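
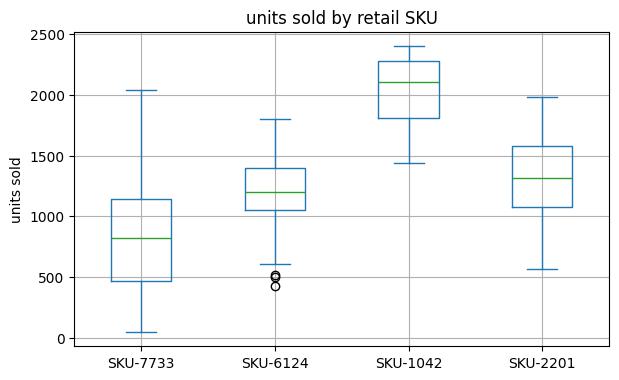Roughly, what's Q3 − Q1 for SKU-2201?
Q3 ≈ 1600, Q1 ≈ 1100; IQR ≈ 500.

≈ 500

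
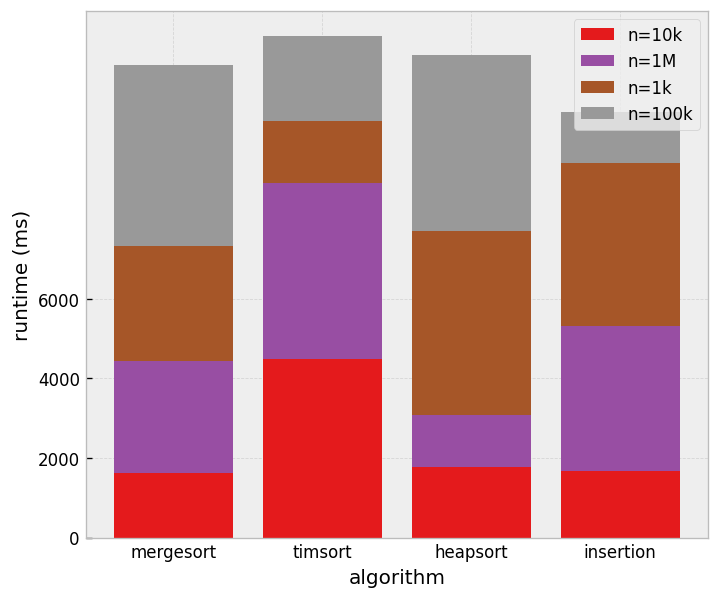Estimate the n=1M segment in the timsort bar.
≈ 4000

n=1M top ≈ 8000, bottom ≈ 4000; segment ≈ 4000.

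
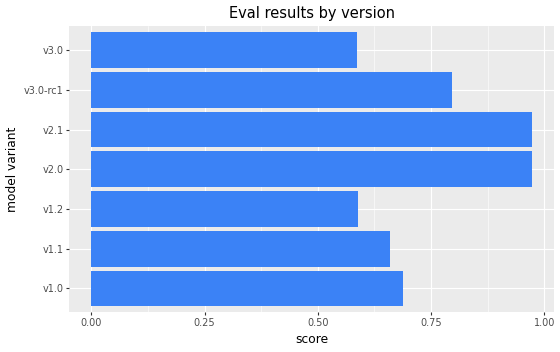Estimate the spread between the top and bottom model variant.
Max v2.0 ≈ 1.0, min v3.0 ≈ 0.6; range ≈ 0.4.

≈ 0.4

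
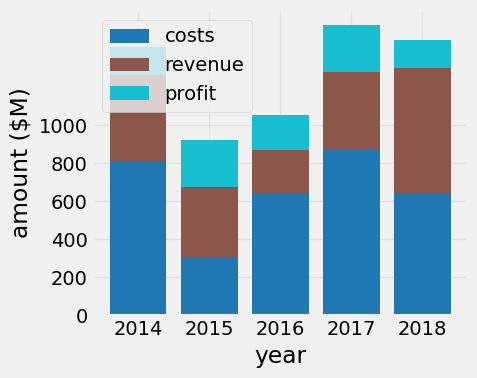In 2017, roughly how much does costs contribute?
≈ 800

costs top ≈ 800, bottom ≈ 0; segment ≈ 800.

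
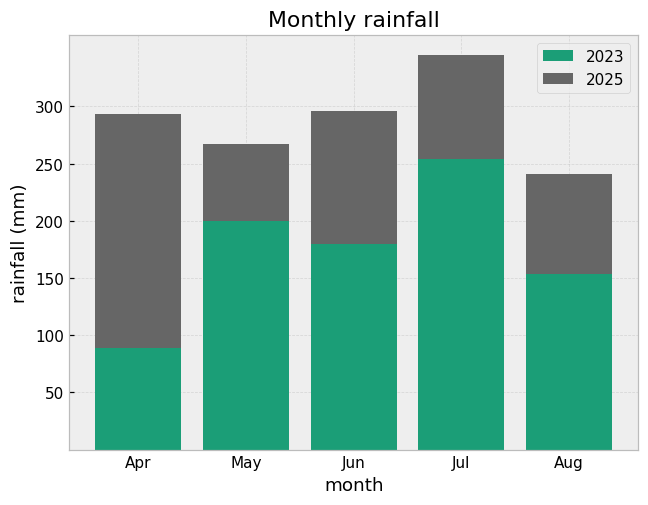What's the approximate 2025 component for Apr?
≈ 200

2025 top ≈ 300, bottom ≈ 100; segment ≈ 200.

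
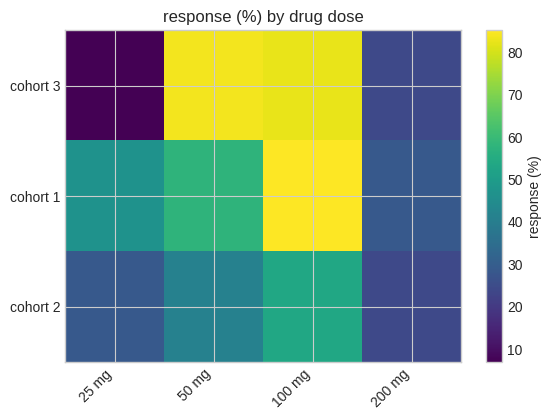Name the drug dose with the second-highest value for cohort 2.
50 mg

Top 3 for cohort 2: 100 mg ≈ 50, 50 mg ≈ 40, 25 mg ≈ 30.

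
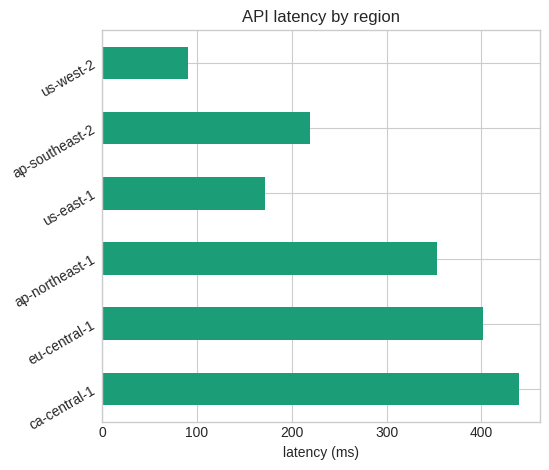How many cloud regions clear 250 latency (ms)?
3

Above 250: ca-central-1, eu-central-1, ap-northeast-1.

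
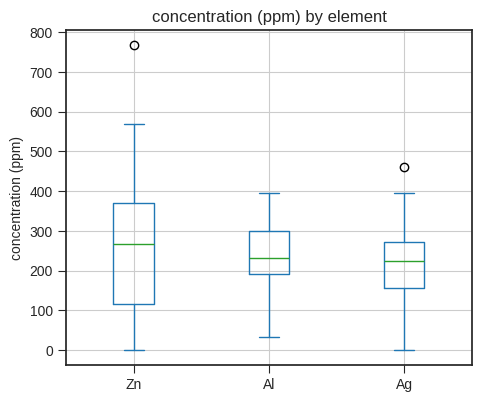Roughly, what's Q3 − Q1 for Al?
≈ 107

Q3 ≈ 299, Q1 ≈ 192; IQR ≈ 107.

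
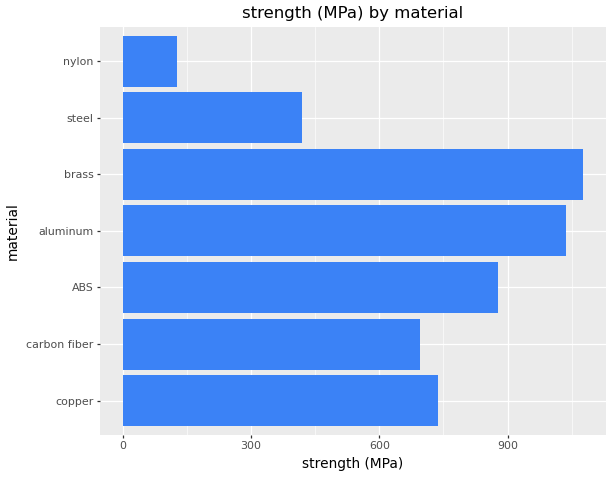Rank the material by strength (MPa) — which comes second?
aluminum

Top 3: brass ≈ 1100, aluminum ≈ 1000, ABS ≈ 900.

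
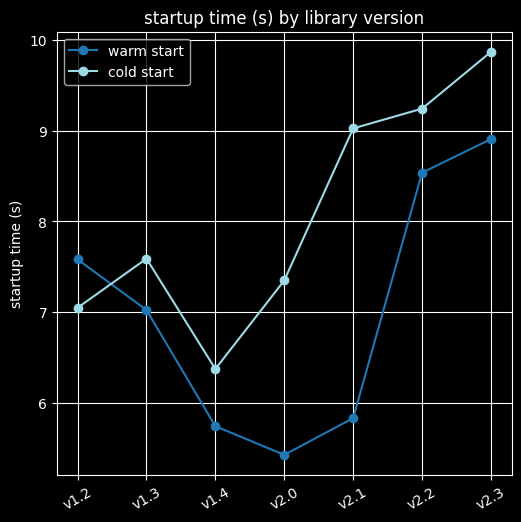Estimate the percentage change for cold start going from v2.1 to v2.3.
≈ +11.1%

v2.1 ≈ 9.0, v2.3 ≈ 10.0; (10.0 − 9.0) / 9.0 ≈ +11.1%.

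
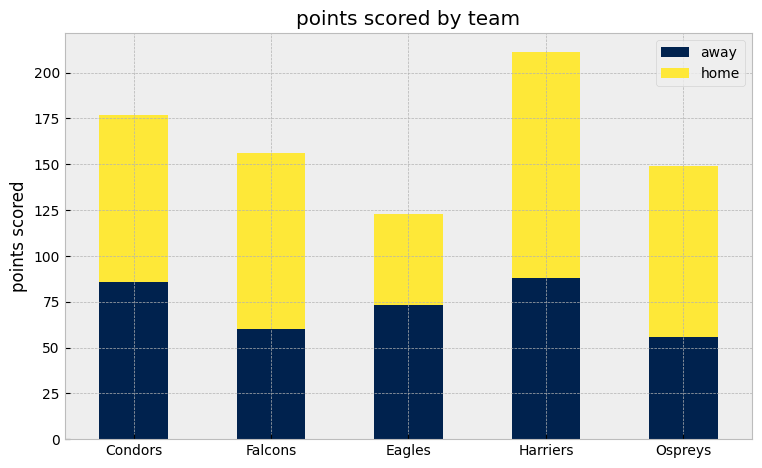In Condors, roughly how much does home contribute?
≈ 100

home top ≈ 180, bottom ≈ 80; segment ≈ 100.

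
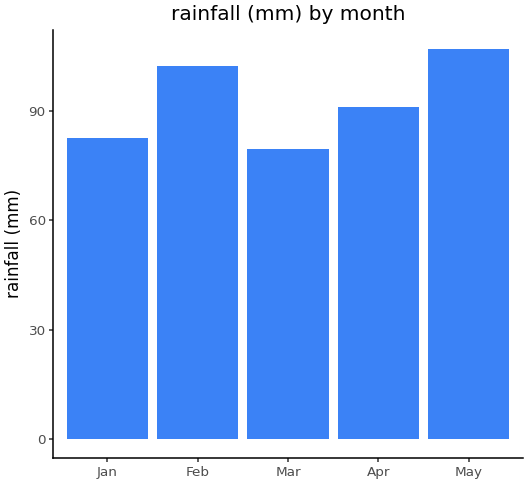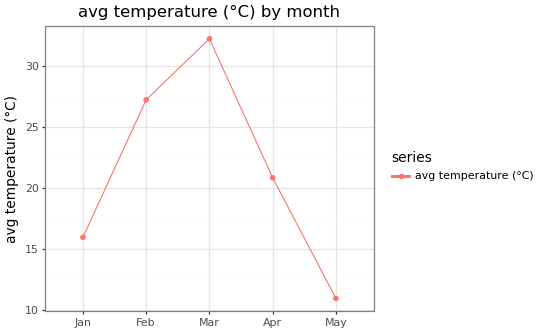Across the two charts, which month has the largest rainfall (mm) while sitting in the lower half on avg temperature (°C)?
May

Chart 2 median avg temperature (°C) ≈ 20; below-median months: Jan, May. Among those, May has the highest rainfall (mm) (≈ 110).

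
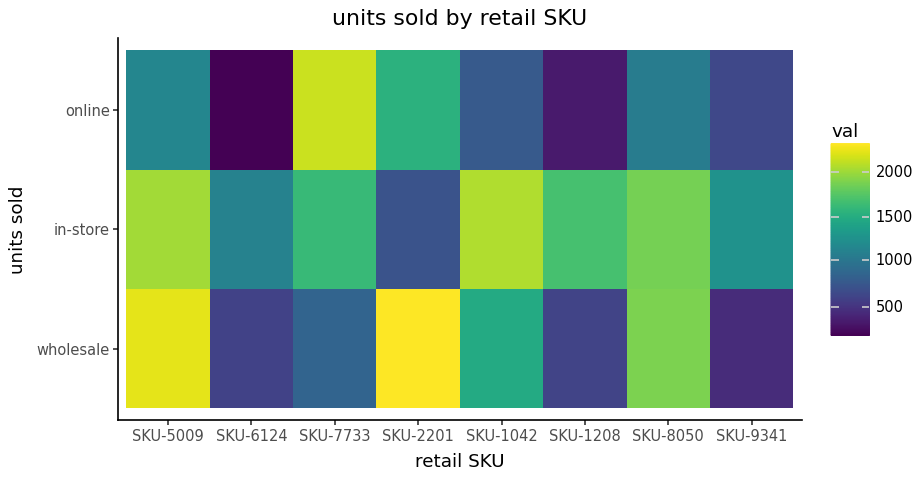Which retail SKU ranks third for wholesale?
Top 4 for wholesale: SKU-2201 ≈ 2400, SKU-5009 ≈ 2200, SKU-8050 ≈ 1800, SKU-1042 ≈ 1400.

SKU-8050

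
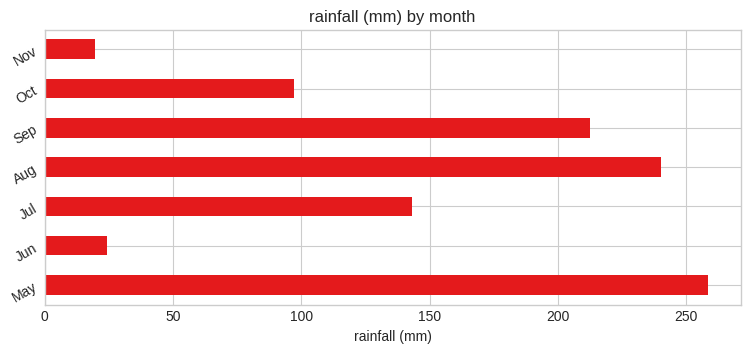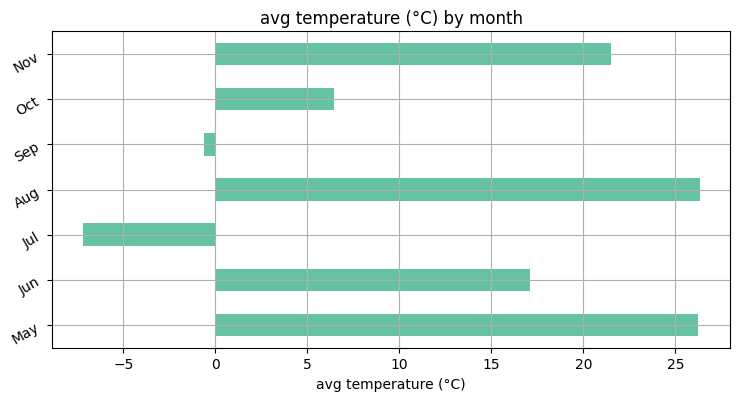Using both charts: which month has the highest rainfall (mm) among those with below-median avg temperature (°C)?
Chart 2 median avg temperature (°C) ≈ 15; below-median months: Jul, Sep, Oct. Among those, Sep has the highest rainfall (mm) (≈ 200).

Sep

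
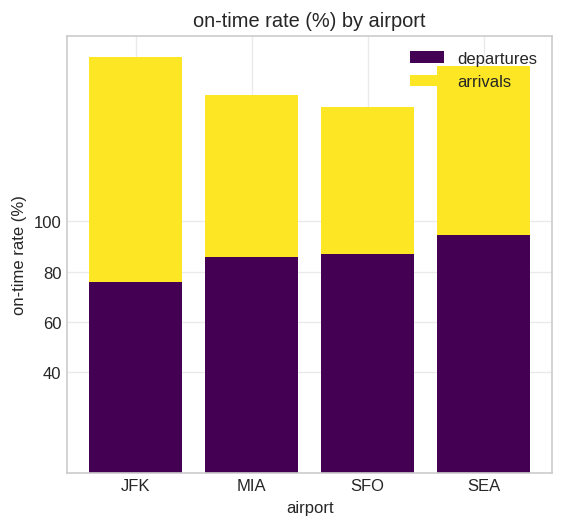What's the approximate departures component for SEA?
≈ 100

departures top ≈ 100, bottom ≈ 0; segment ≈ 100.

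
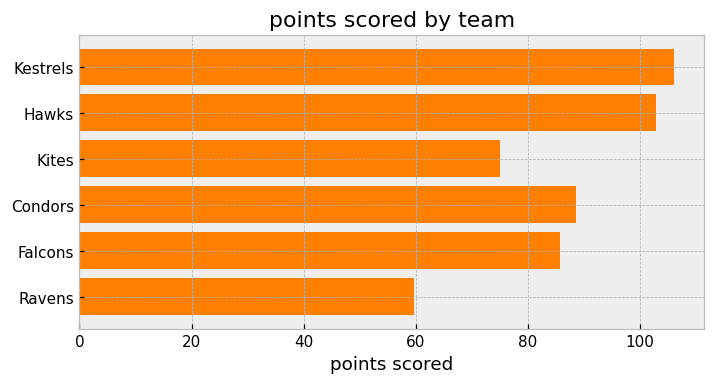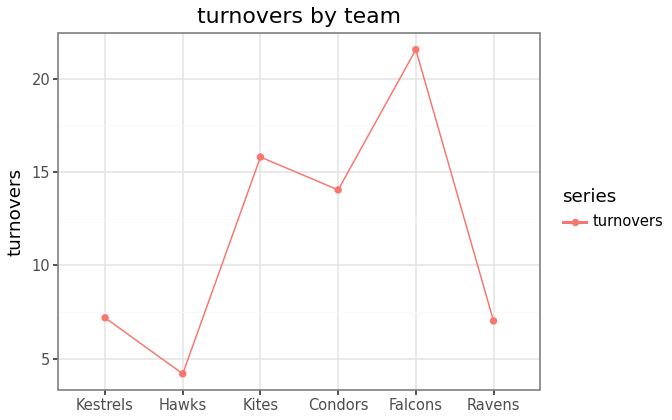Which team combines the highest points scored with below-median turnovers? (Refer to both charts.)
Kestrels

Chart 2 median turnovers ≈ 10; below-median teams: Kestrels, Hawks, Ravens. Among those, Kestrels has the highest points scored (≈ 110).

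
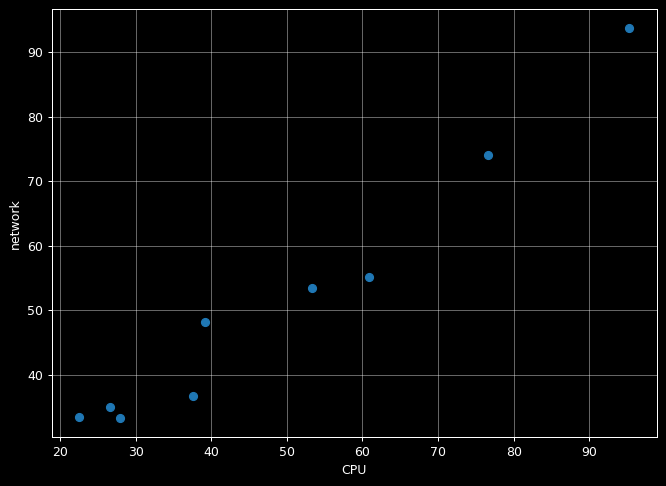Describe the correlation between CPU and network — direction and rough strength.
positive, strong

Points are positively correlated; strong (|r| ≈ 1.0).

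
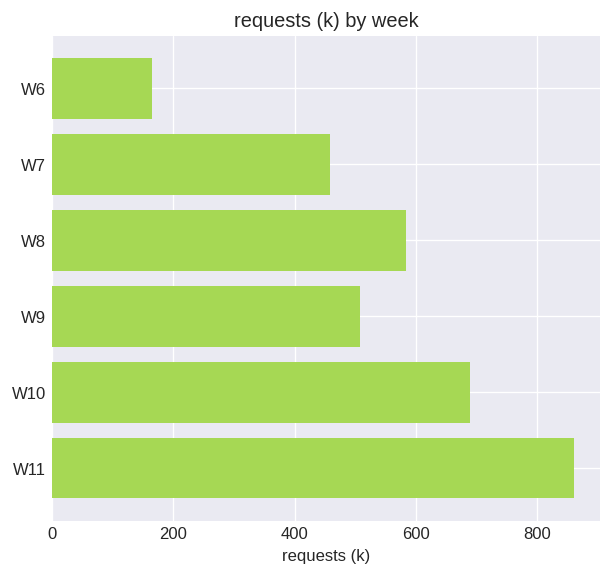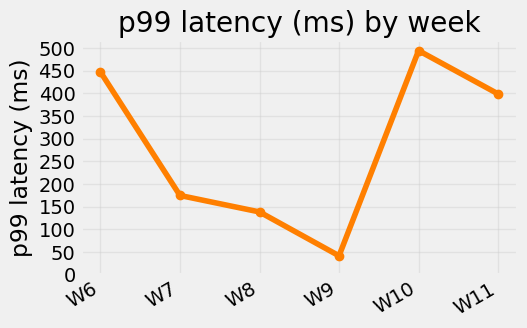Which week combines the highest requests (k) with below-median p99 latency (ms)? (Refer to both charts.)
W8

Chart 2 median p99 latency (ms) ≈ 300; below-median weeks: W7, W8, W9. Among those, W8 has the highest requests (k) (≈ 600).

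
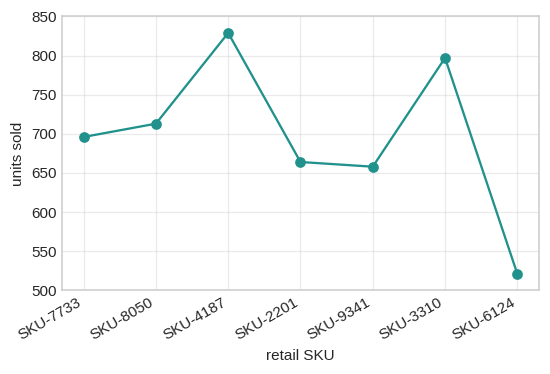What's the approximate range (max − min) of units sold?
Max SKU-4187 ≈ 850, min SKU-6124 ≈ 500; range ≈ 350.

≈ 350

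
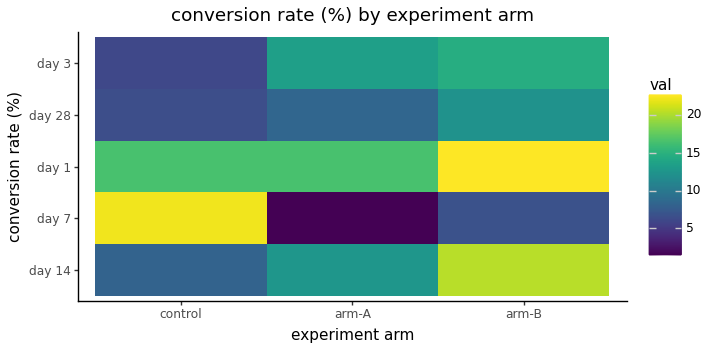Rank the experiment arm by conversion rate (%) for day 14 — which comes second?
Top 3 for day 14: arm-B ≈ 20, arm-A ≈ 12, control ≈ 8.

arm-A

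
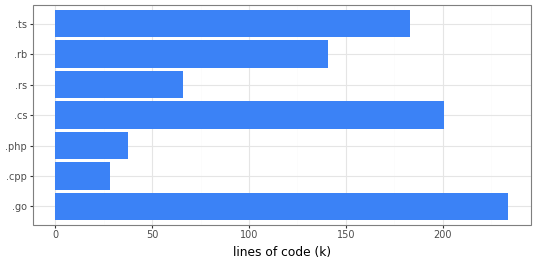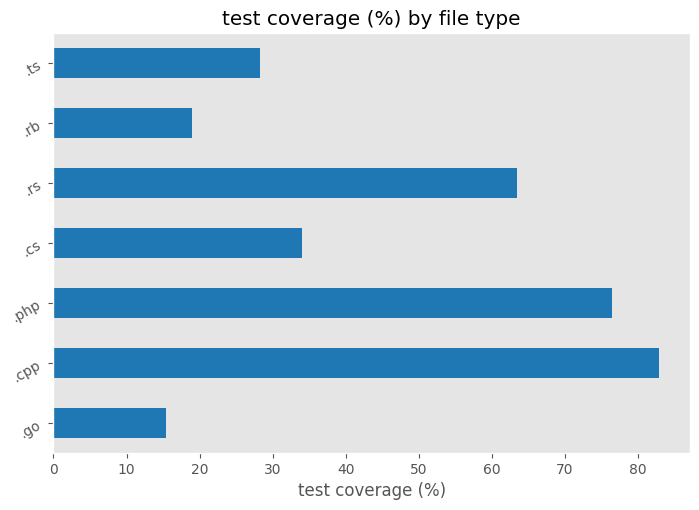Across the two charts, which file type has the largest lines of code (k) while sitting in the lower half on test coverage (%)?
.go

Chart 2 median test coverage (%) ≈ 30; below-median file types: .go, .rb, .ts. Among those, .go has the highest lines of code (k) (≈ 225).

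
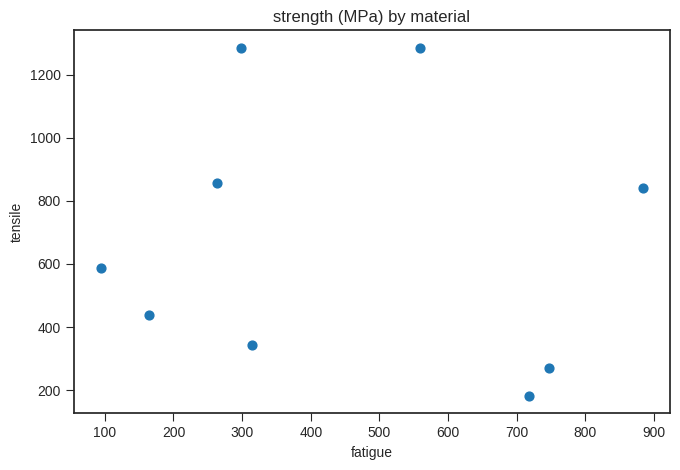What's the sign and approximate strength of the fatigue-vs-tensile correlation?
Points are roughly uncorrelated; weak (|r| ≈ 0.1).

no clear correlation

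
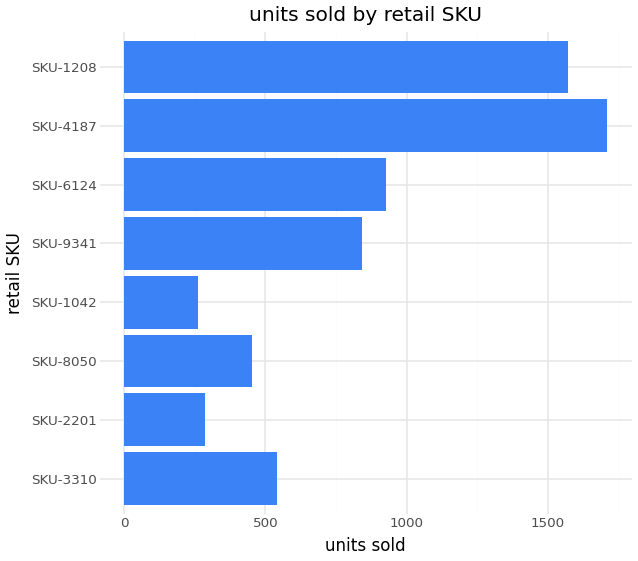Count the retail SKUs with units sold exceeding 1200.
Above 1200: SKU-4187, SKU-1208.

2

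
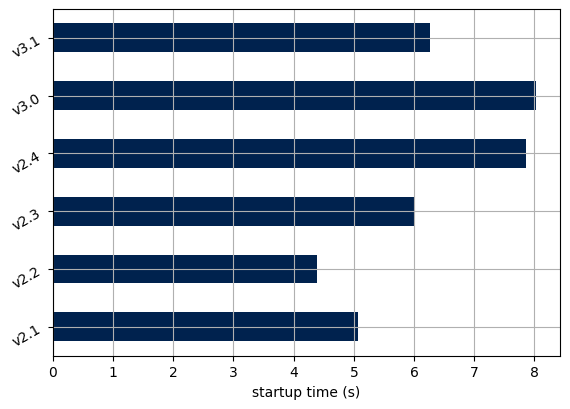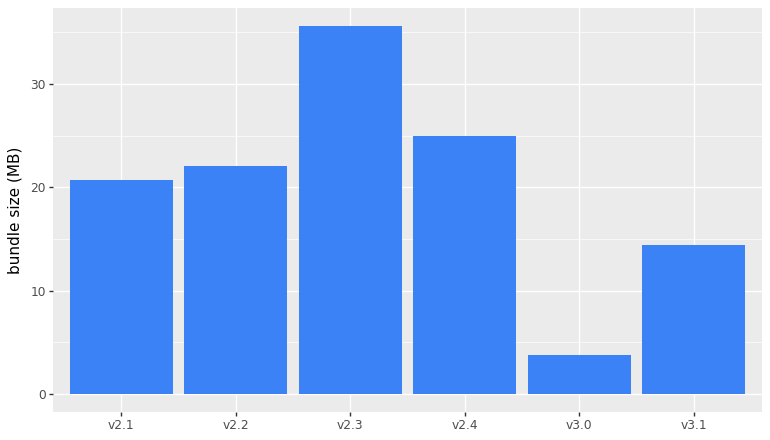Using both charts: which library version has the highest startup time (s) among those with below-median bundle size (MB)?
Chart 2 median bundle size (MB) ≈ 20; below-median library versions: v2.1, v3.0, v3.1. Among those, v3.0 has the highest startup time (s) (≈ 8).

v3.0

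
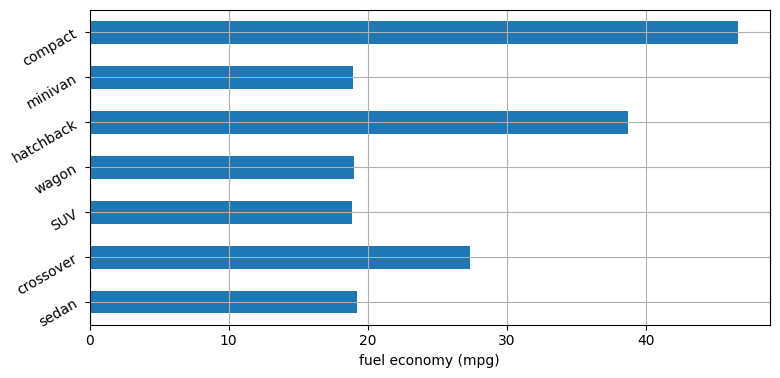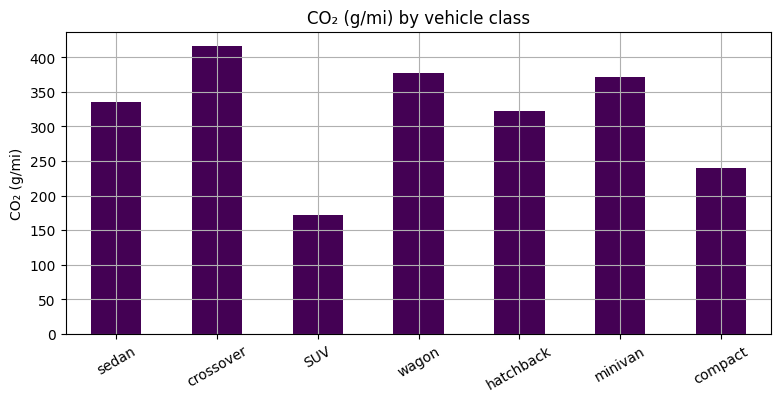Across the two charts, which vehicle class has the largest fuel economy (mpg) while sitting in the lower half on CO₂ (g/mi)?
Chart 2 median CO₂ (g/mi) ≈ 350; below-median vehicle classes: SUV, hatchback, compact. Among those, compact has the highest fuel economy (mpg) (≈ 45).

compact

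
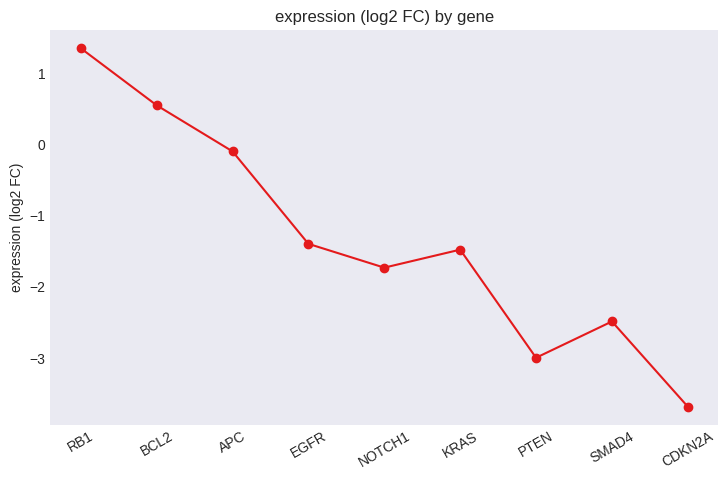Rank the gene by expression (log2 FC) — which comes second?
Top 3: RB1 ≈ 1.5, BCL2 ≈ 0.5, APC ≈ 0.0.

BCL2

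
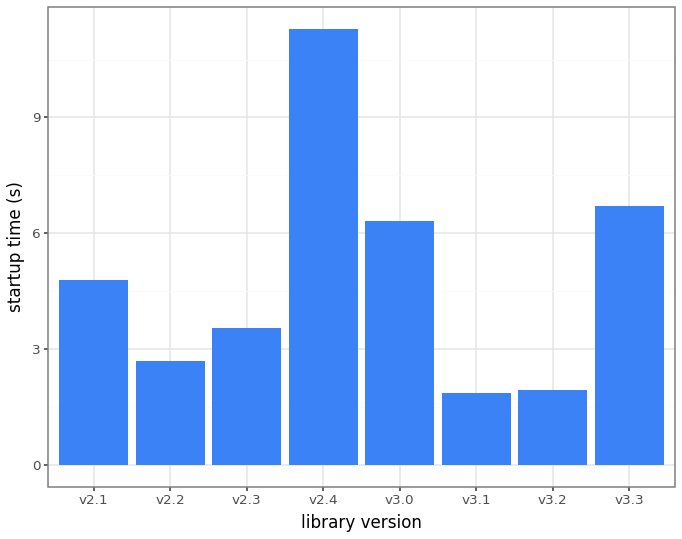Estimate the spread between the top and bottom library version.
Max v2.4 ≈ 11, min v3.1 ≈ 2; range ≈ 9.

≈ 9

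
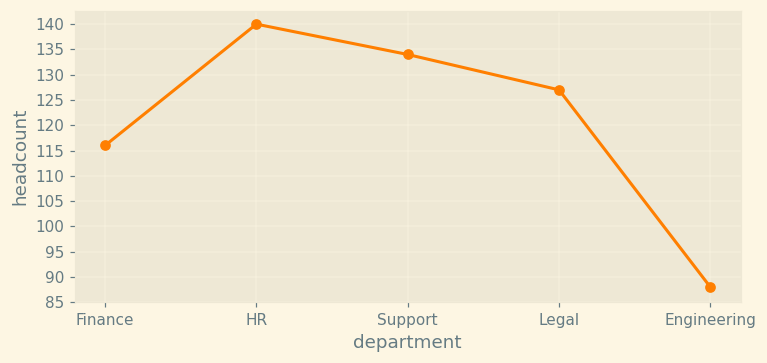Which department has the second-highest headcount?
Top 3: HR ≈ 140, Support ≈ 135, Legal ≈ 125.

Support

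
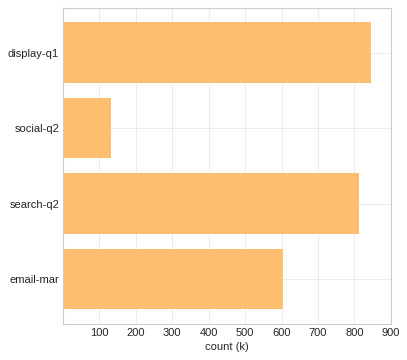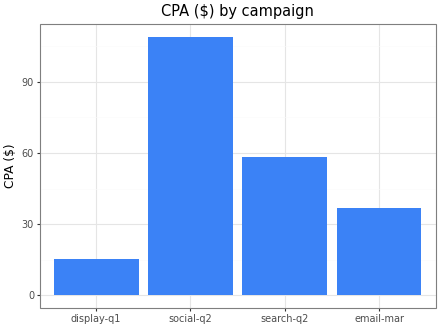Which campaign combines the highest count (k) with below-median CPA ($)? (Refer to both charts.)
display-q1

Chart 2 median CPA ($) ≈ 50; below-median campaigns: display-q1, email-mar. Among those, display-q1 has the highest count (k) (≈ 800).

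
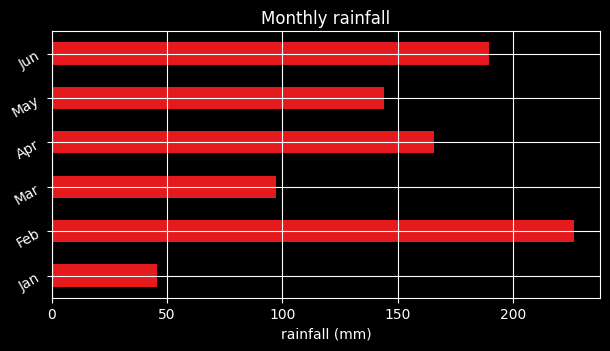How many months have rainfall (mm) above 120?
4

Above 120: Feb, Apr, May, Jun.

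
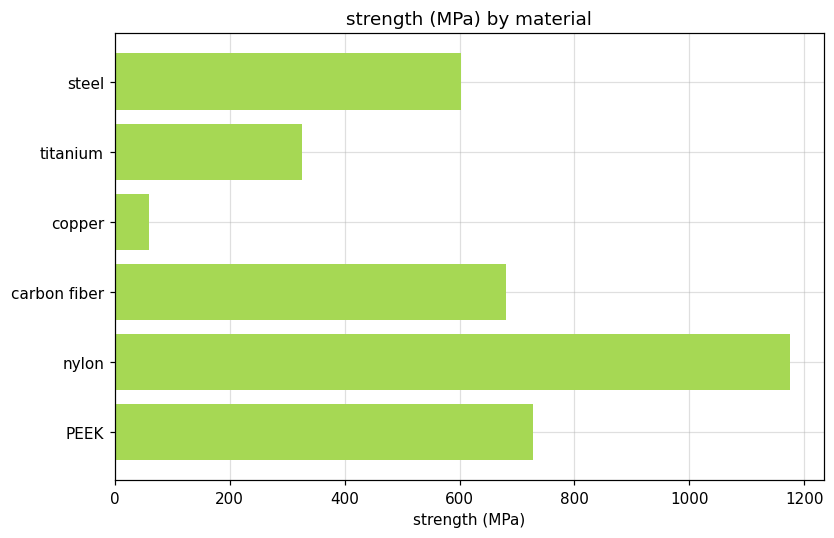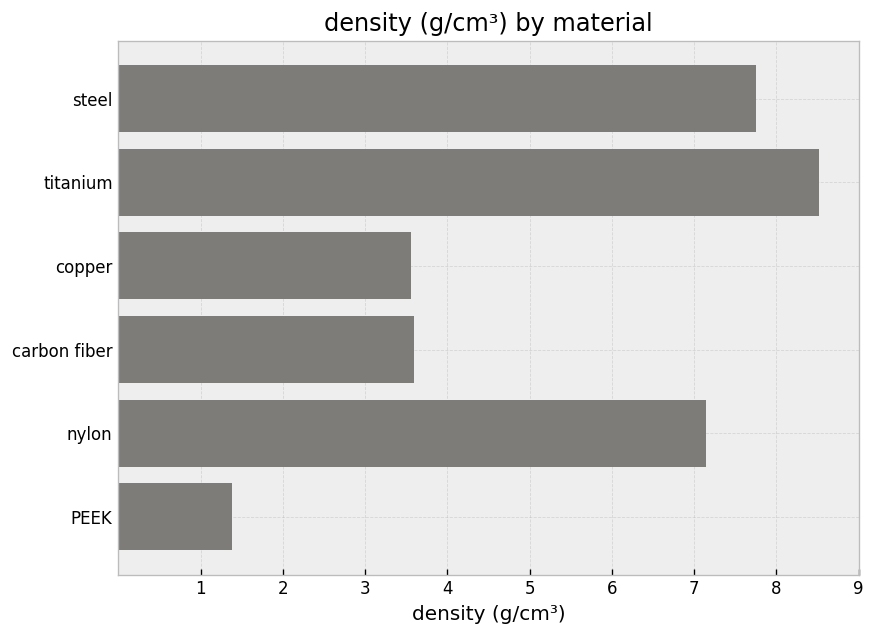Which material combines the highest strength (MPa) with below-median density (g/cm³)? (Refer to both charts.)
Chart 2 median density (g/cm³) ≈ 5; below-median materials: copper, carbon fiber, PEEK. Among those, PEEK has the highest strength (MPa) (≈ 800).

PEEK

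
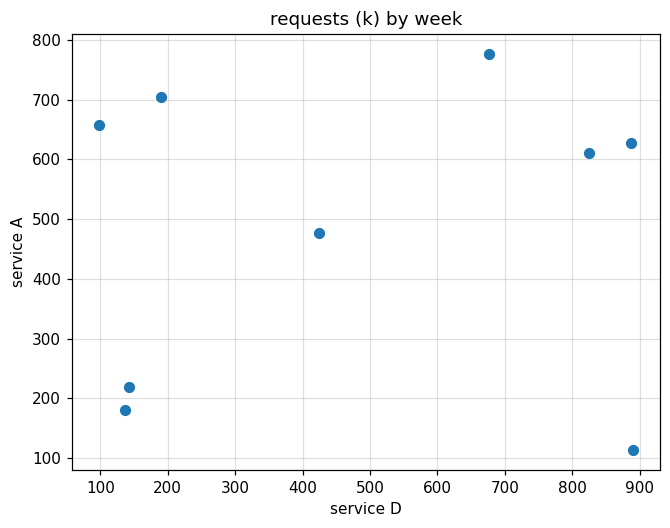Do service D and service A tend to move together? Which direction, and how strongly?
no clear correlation

Points are roughly uncorrelated; weak (|r| ≈ 0.1).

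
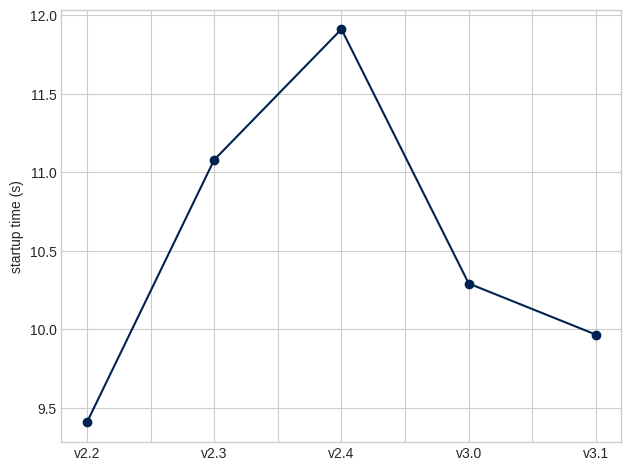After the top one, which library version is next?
Top 3: v2.4 ≈ 12.0, v2.3 ≈ 11.0, v3.0 ≈ 10.5.

v2.3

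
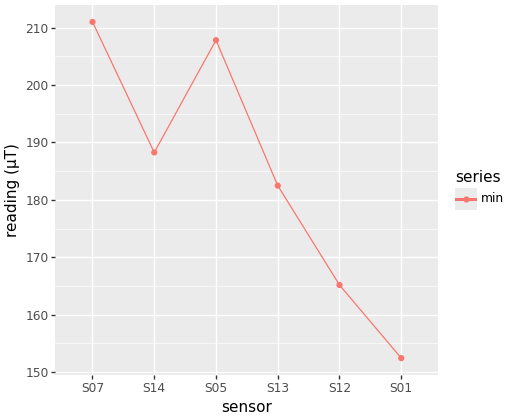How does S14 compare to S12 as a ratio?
S14 ≈ 190, S12 ≈ 165; 190/165 ≈ 1.15.

≈ 1.15×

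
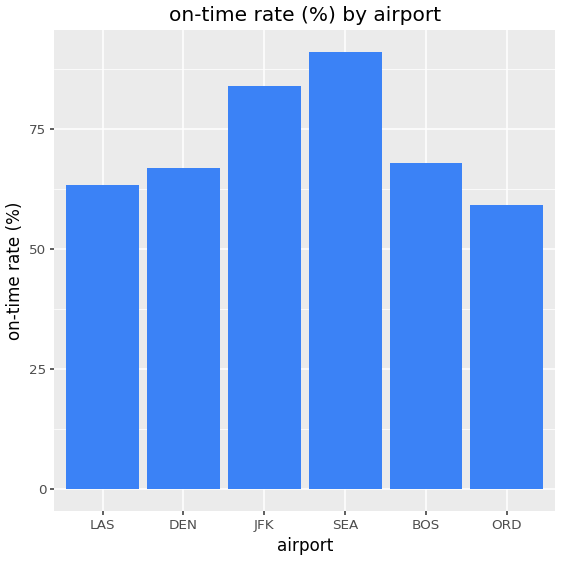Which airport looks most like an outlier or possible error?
SEA

SEA ≈ 90; the rest sit between ≈ 60 and ≈ 80.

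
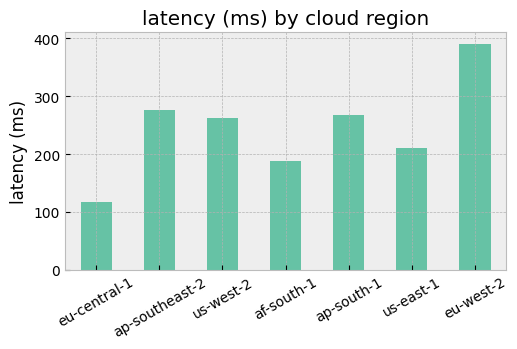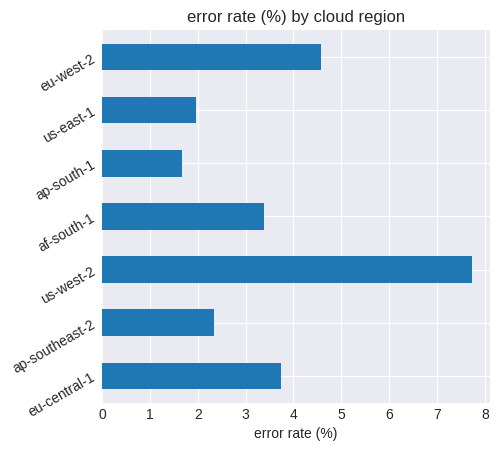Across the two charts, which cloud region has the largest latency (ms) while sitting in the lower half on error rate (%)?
Chart 2 median error rate (%) ≈ 3; below-median cloud regions: ap-southeast-2, ap-south-1, us-east-1. Among those, ap-southeast-2 has the highest latency (ms) (≈ 300).

ap-southeast-2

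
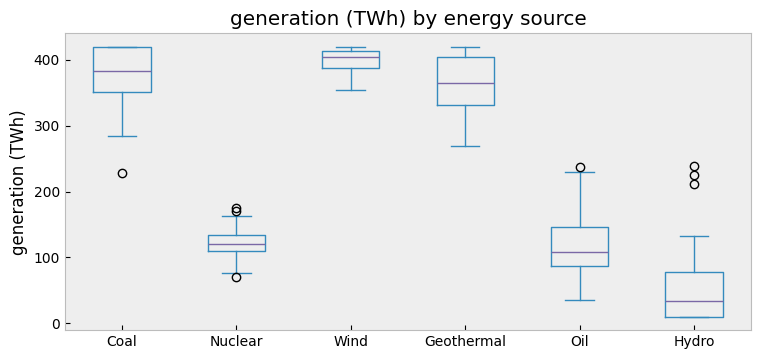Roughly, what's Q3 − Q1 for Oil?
Q3 ≈ 150, Q1 ≈ 100; IQR ≈ 50.

≈ 50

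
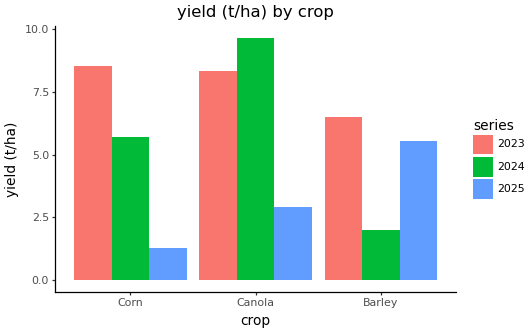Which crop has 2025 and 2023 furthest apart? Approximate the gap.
Corn: 2025 ≈ 1, 2023 ≈ 9 → gap ≈ 8. Next-largest (Canola) is only ≈ 5.

Corn, ≈ 8 t/ha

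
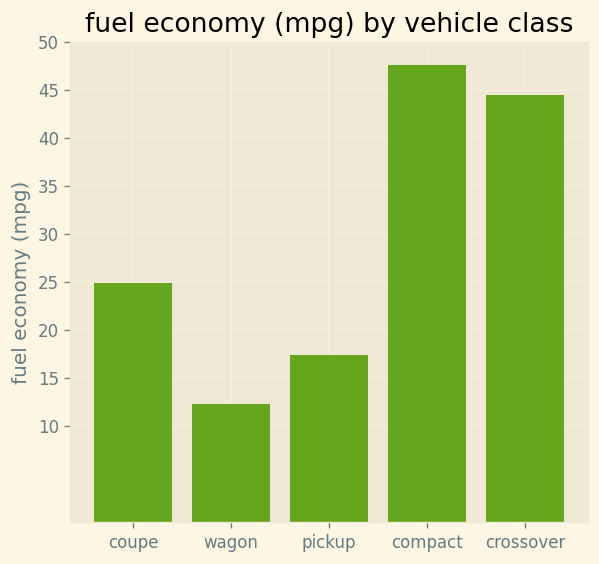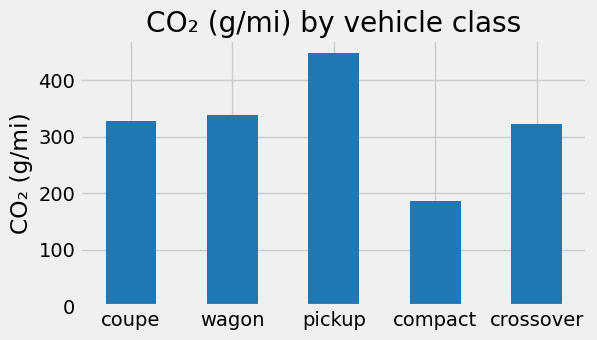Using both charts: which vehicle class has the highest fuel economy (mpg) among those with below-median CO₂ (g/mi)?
Chart 2 median CO₂ (g/mi) ≈ 350; below-median vehicle classes: compact, crossover. Among those, compact has the highest fuel economy (mpg) (≈ 50).

compact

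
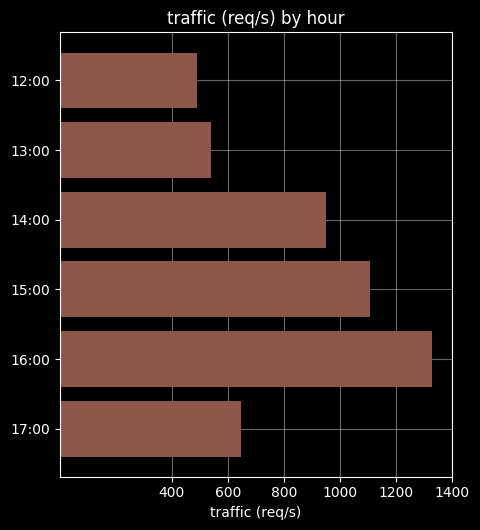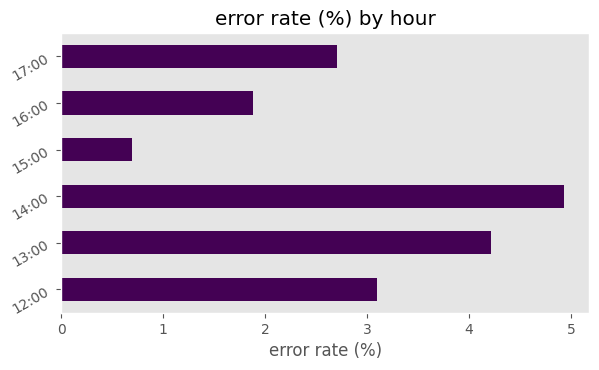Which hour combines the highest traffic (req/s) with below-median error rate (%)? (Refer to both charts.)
Chart 2 median error rate (%) ≈ 3; below-median hours: 15:00, 16:00, 17:00. Among those, 16:00 has the highest traffic (req/s) (≈ 1400).

16:00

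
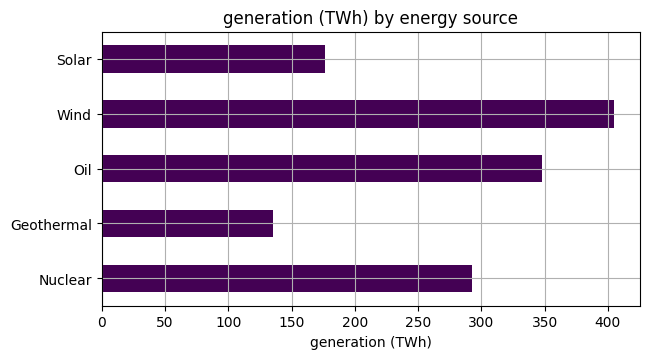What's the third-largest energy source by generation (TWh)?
Nuclear

Top 4: Wind ≈ 400, Oil ≈ 350, Nuclear ≈ 300, Solar ≈ 200.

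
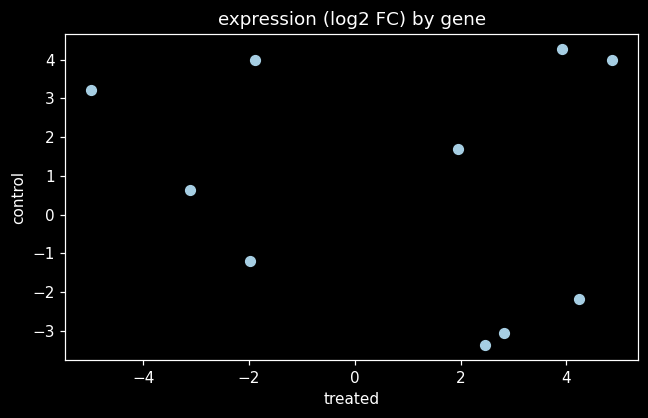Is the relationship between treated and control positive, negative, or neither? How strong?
Points are roughly uncorrelated; weak (|r| ≈ 0.2).

no clear correlation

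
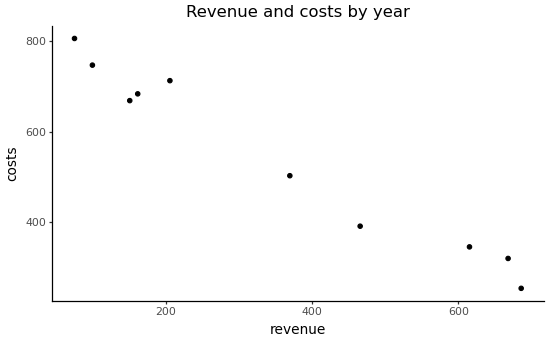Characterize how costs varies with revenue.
negative, strong

Points are negatively correlated; strong (|r| ≈ 1.0).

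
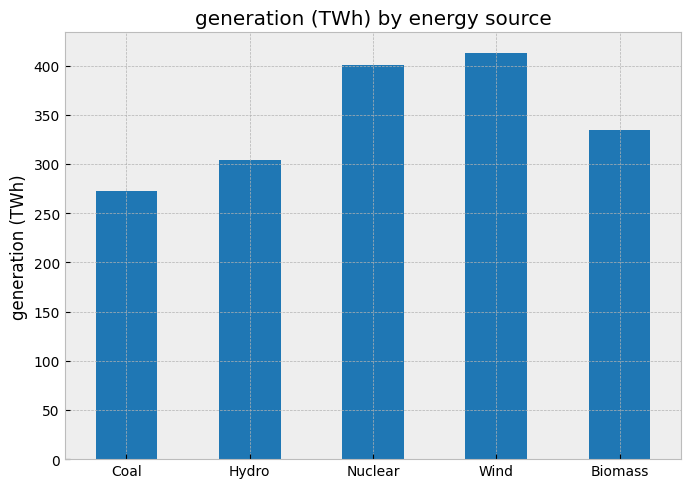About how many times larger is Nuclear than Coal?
Nuclear ≈ 400, Coal ≈ 250; 400/250 ≈ 1.6.

≈ 1.6×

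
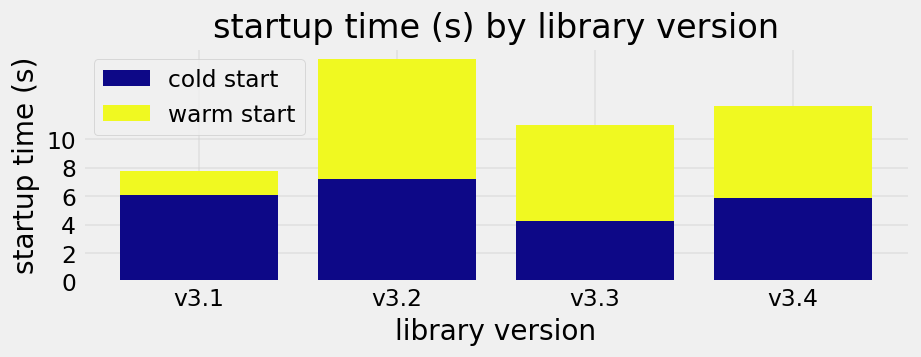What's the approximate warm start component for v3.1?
≈ 2

warm start top ≈ 8, bottom ≈ 6; segment ≈ 2.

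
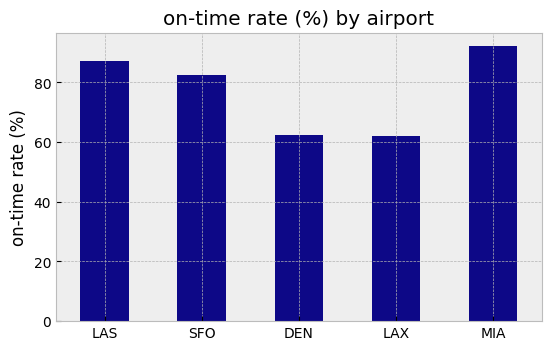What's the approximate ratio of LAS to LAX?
≈ 1.5×

LAS ≈ 90, LAX ≈ 60; 90/60 ≈ 1.5.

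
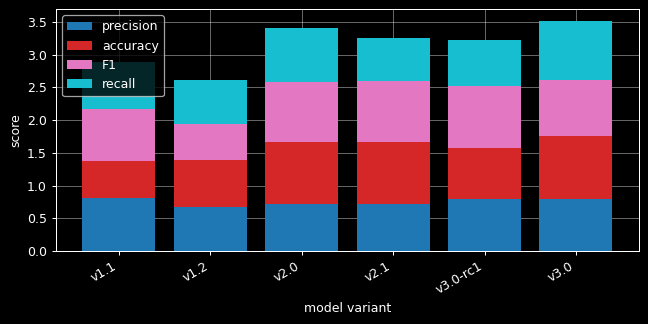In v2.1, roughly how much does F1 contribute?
F1 top ≈ 2.5, bottom ≈ 1.5; segment ≈ 1.0.

≈ 1.0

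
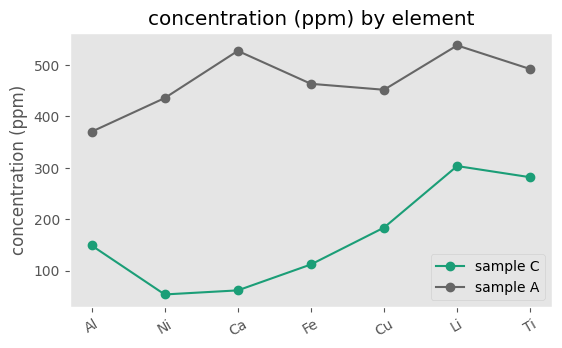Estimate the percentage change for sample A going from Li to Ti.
≈ -9.1%

Li ≈ 550, Ti ≈ 500; (500 − 550) / 550 ≈ -9.1%.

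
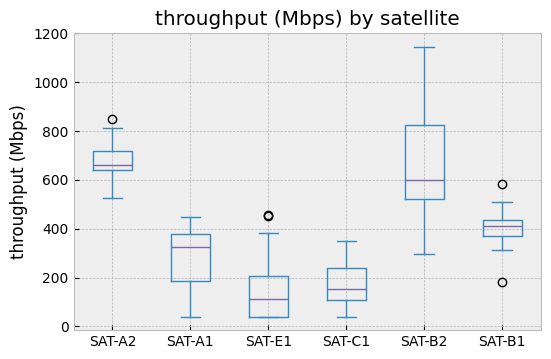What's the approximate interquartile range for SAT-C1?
≈ 150

Q3 ≈ 250, Q1 ≈ 100; IQR ≈ 150.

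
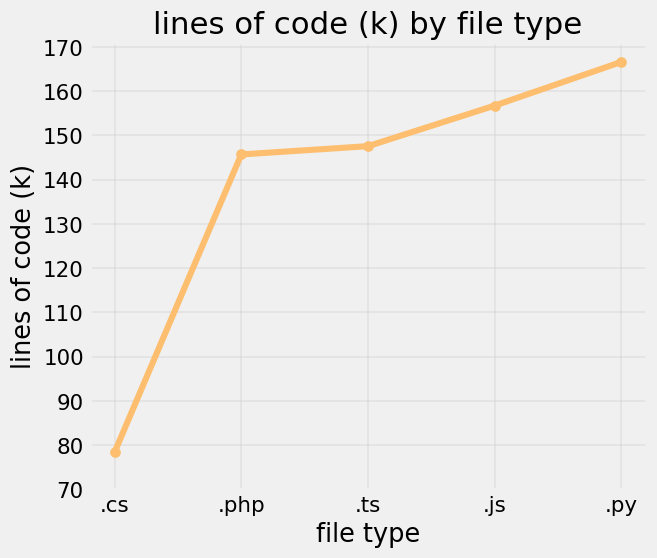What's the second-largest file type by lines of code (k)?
Top 3: .py ≈ 170, .js ≈ 160, .ts ≈ 150.

.js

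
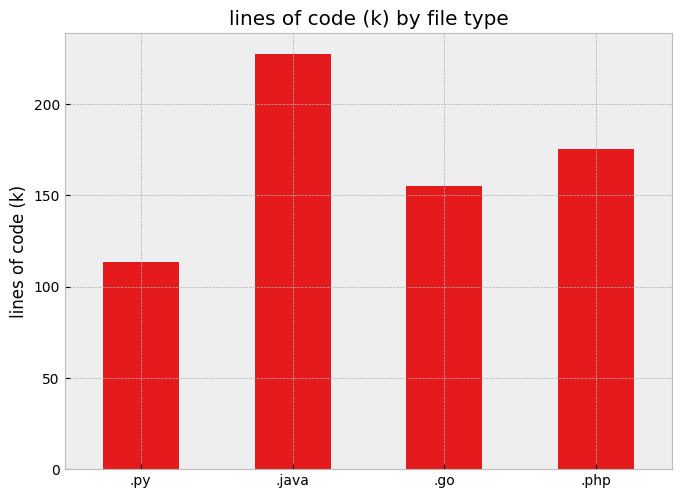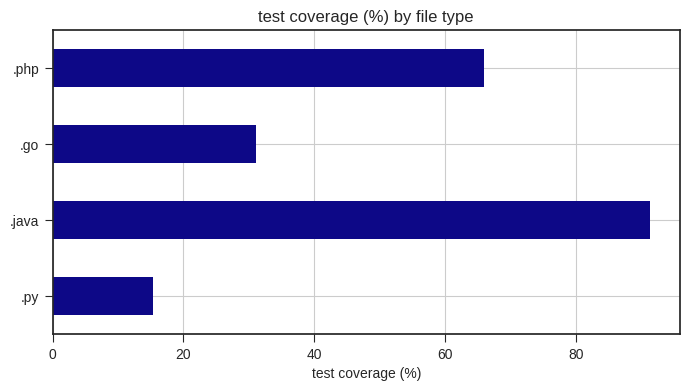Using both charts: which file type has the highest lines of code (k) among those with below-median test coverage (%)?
Chart 2 median test coverage (%) ≈ 50; below-median file types: .py, .go. Among those, .go has the highest lines of code (k) (≈ 150).

.go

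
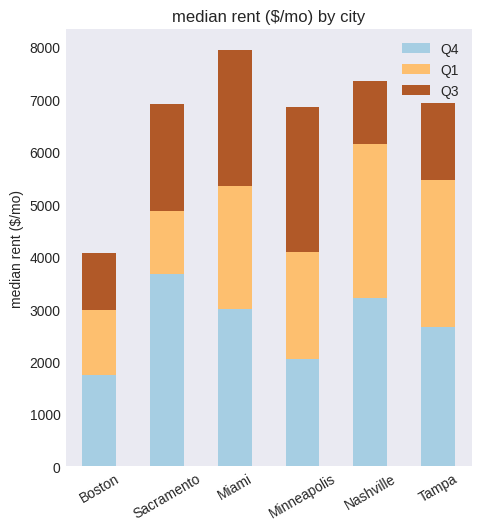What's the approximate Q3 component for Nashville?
≈ 1000

Q3 top ≈ 7000, bottom ≈ 6000; segment ≈ 1000.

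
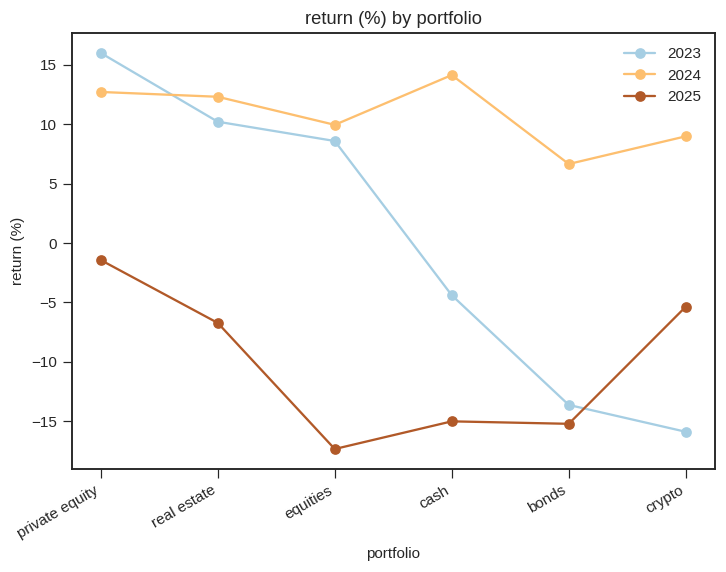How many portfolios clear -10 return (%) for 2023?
4

Above -10: private equity, real estate, equities, cash.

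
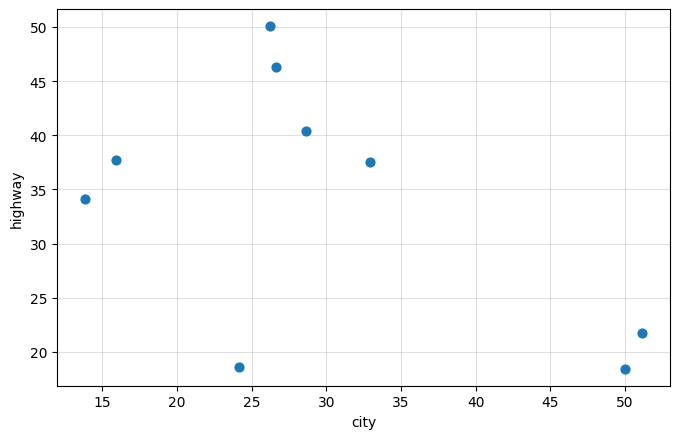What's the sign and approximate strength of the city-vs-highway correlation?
negative, moderate

Points are negatively correlated; moderate (|r| ≈ 0.5).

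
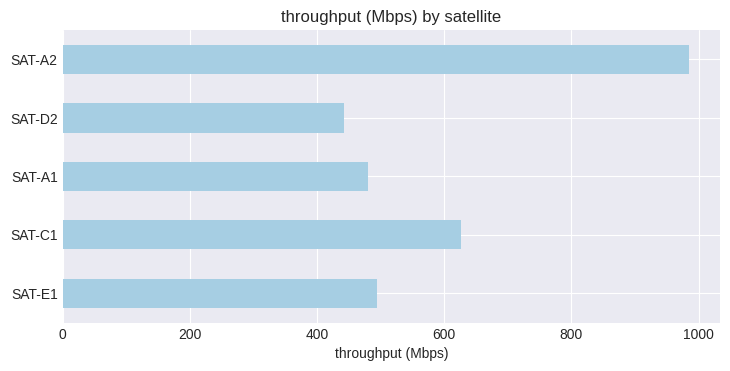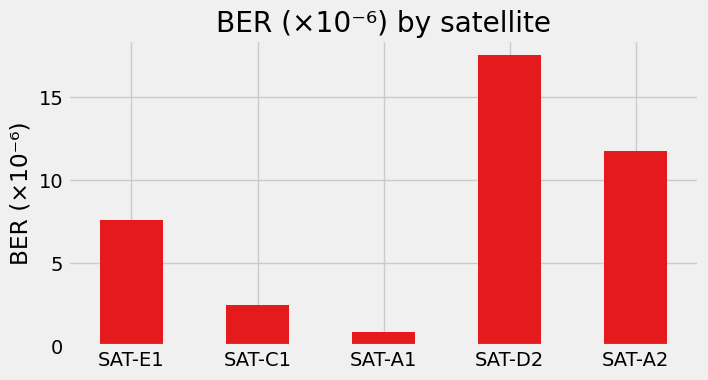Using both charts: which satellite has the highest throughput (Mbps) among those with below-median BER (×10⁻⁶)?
SAT-C1

Chart 2 median BER (×10⁻⁶) ≈ 8; below-median satellites: SAT-C1, SAT-A1. Among those, SAT-C1 has the highest throughput (Mbps) (≈ 600).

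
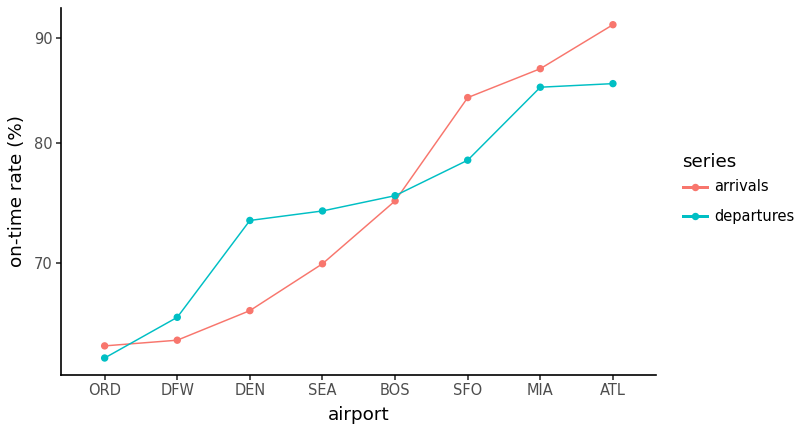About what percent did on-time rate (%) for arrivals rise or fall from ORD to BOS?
ORD ≈ 65, BOS ≈ 75; (75 − 65) / 65 ≈ +15.4%.

≈ +15.4%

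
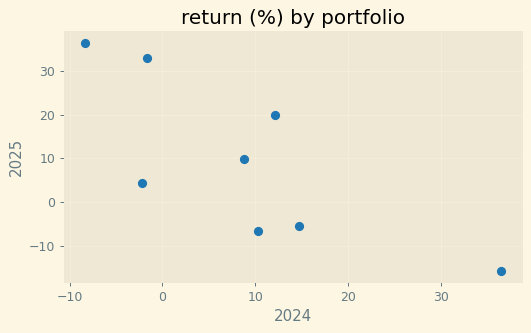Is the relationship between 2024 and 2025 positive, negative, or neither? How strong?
Points are negatively correlated; strong (|r| ≈ 0.8).

negative, strong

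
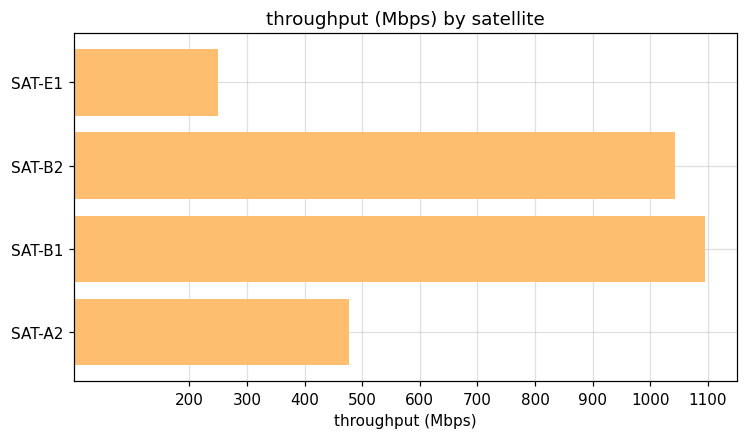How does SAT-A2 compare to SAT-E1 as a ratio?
≈ 1.67×

SAT-A2 ≈ 500, SAT-E1 ≈ 300; 500/300 ≈ 1.67.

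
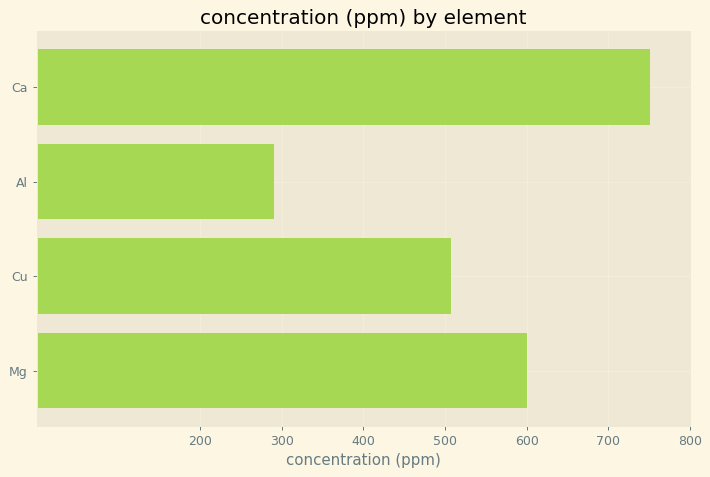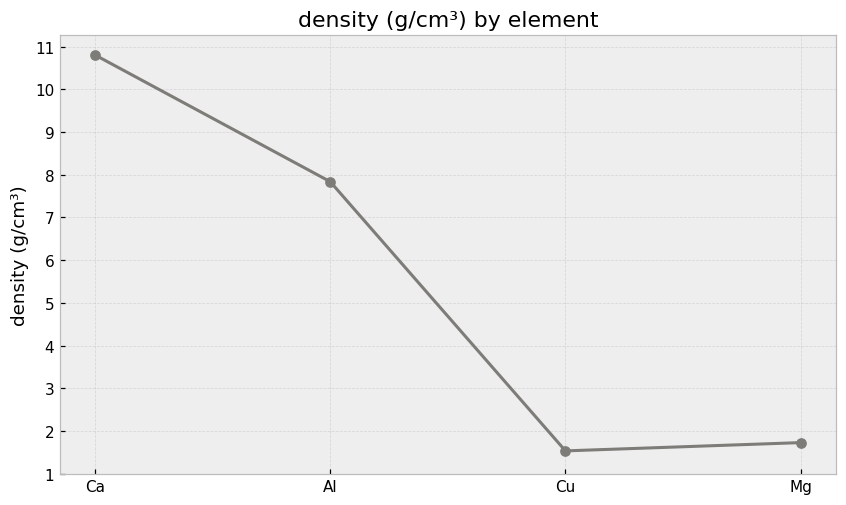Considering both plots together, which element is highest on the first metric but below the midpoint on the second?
Chart 2 median density (g/cm³) ≈ 5; below-median elements: Cu, Mg. Among those, Mg has the highest concentration (ppm) (≈ 600).

Mg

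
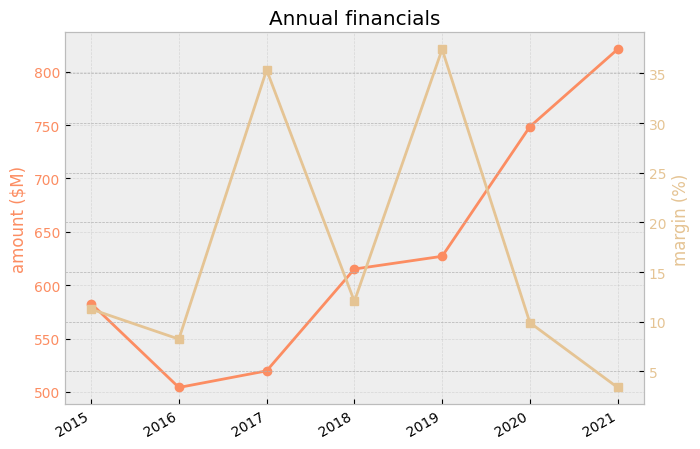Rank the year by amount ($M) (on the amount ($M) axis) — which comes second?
2020

Top 3 (on the amount ($M) axis): 2021 ≈ 800, 2020 ≈ 750, 2019 ≈ 650.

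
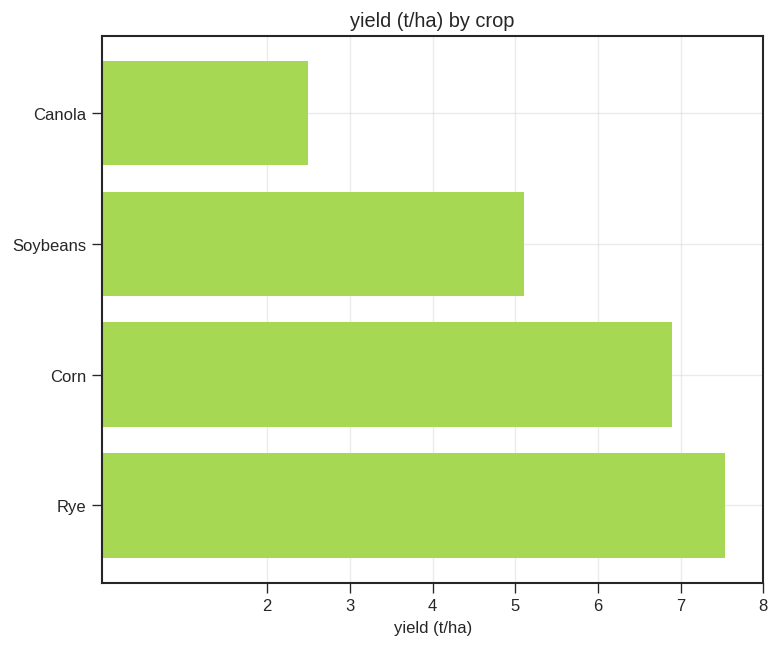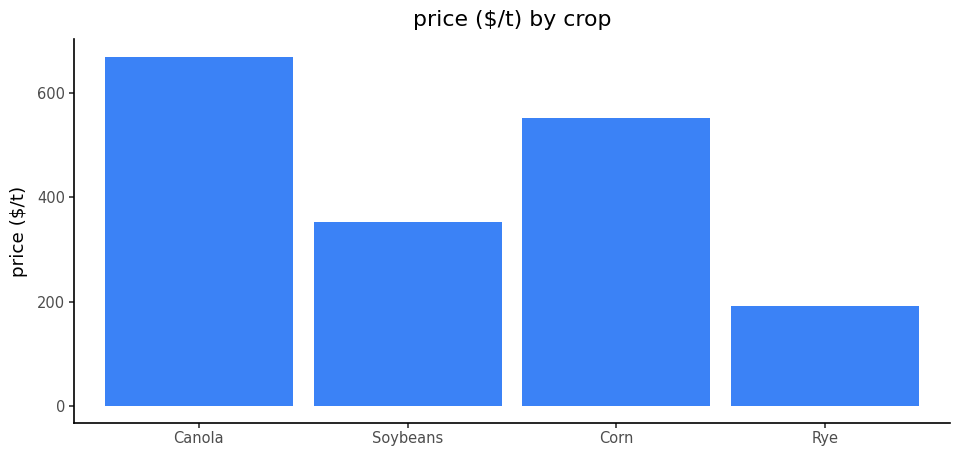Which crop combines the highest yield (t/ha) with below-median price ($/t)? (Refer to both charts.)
Rye

Chart 2 median price ($/t) ≈ 500; below-median crops: Soybeans, Rye. Among those, Rye has the highest yield (t/ha) (≈ 8).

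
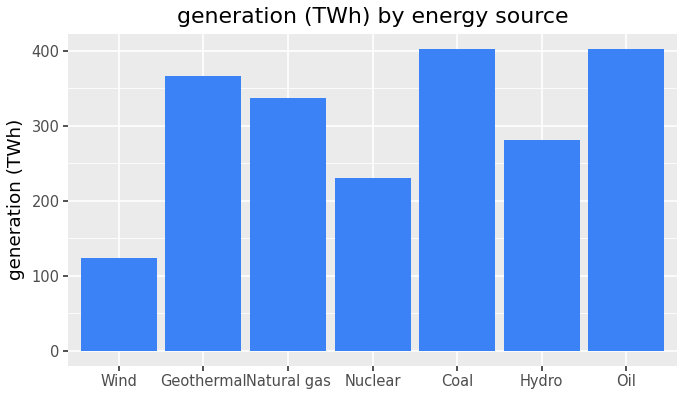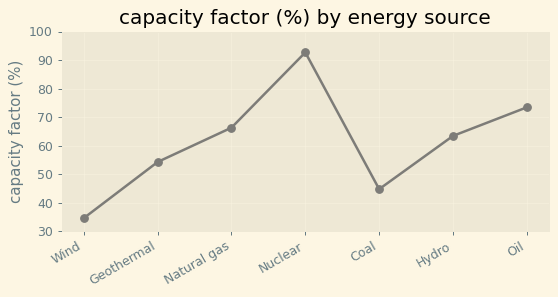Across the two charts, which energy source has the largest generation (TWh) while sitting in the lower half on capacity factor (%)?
Coal

Chart 2 median capacity factor (%) ≈ 60; below-median energy sources: Wind, Geothermal, Coal. Among those, Coal has the highest generation (TWh) (≈ 400).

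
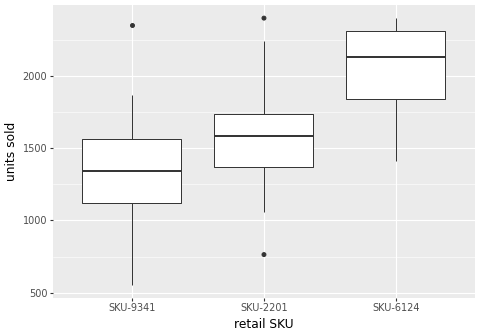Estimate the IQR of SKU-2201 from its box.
Q3 ≈ 1700, Q1 ≈ 1400; IQR ≈ 300.

≈ 300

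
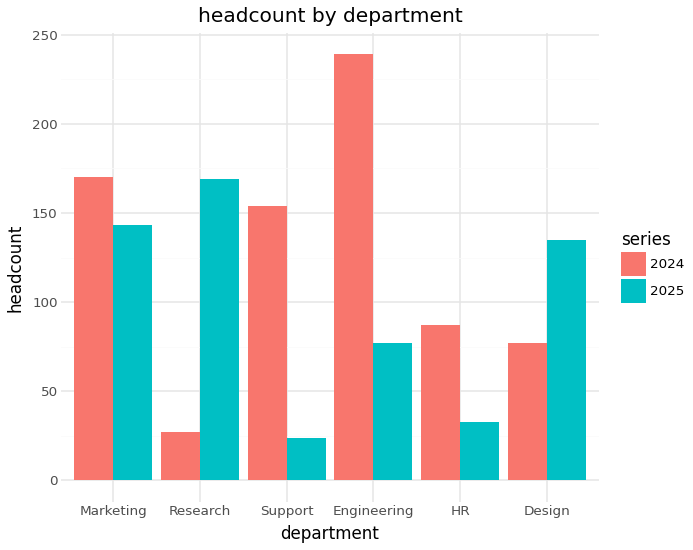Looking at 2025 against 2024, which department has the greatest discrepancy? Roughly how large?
Engineering: 2025 ≈ 80, 2024 ≈ 240 → gap ≈ 160. Next-largest (Research) is only ≈ 140.

Engineering, ≈ 160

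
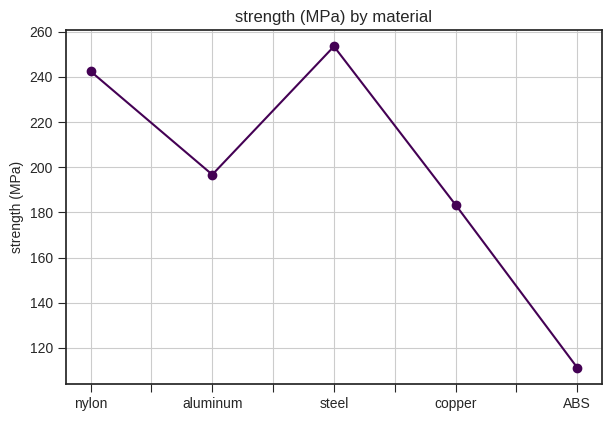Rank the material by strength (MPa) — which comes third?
Top 4: steel ≈ 260, nylon ≈ 240, aluminum ≈ 200, copper ≈ 180.

aluminum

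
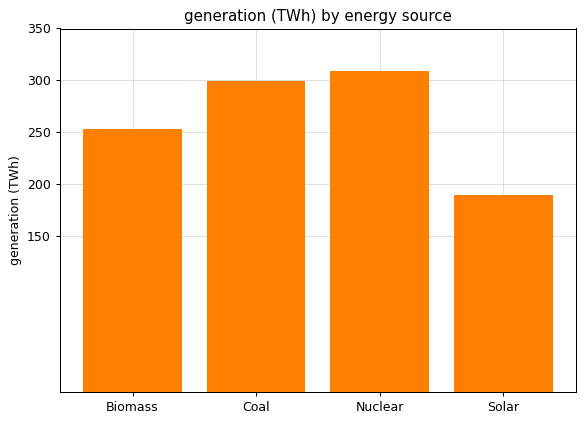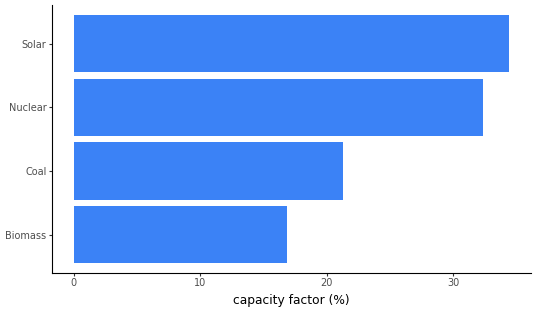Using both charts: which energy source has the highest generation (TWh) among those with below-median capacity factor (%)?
Coal

Chart 2 median capacity factor (%) ≈ 25; below-median energy sources: Biomass, Coal. Among those, Coal has the highest generation (TWh) (≈ 300).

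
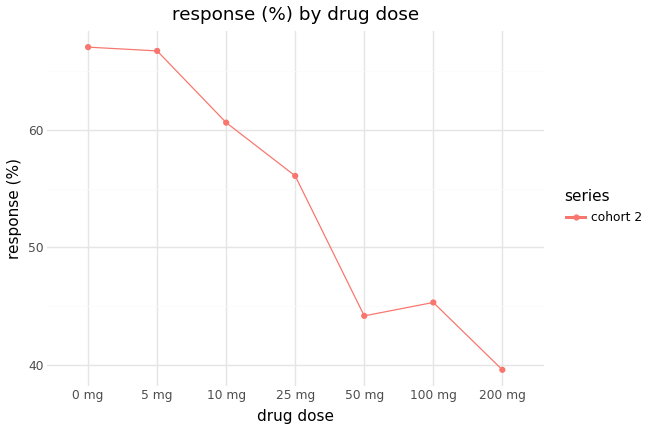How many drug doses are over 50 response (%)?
Above 50: 0 mg, 5 mg, 10 mg, 25 mg.

4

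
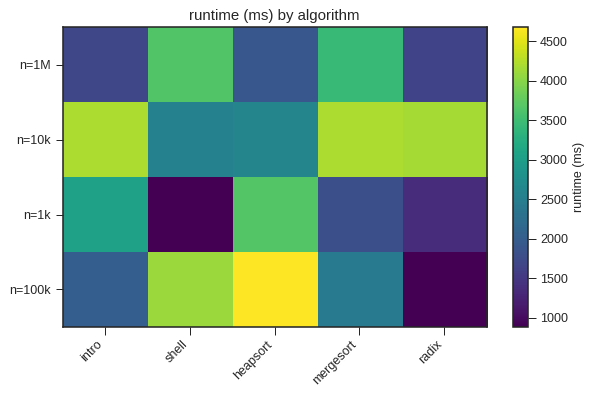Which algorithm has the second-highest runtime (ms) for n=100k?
Top 3 for n=100k: heapsort ≈ 4500, shell ≈ 4000, mergesort ≈ 2500.

shell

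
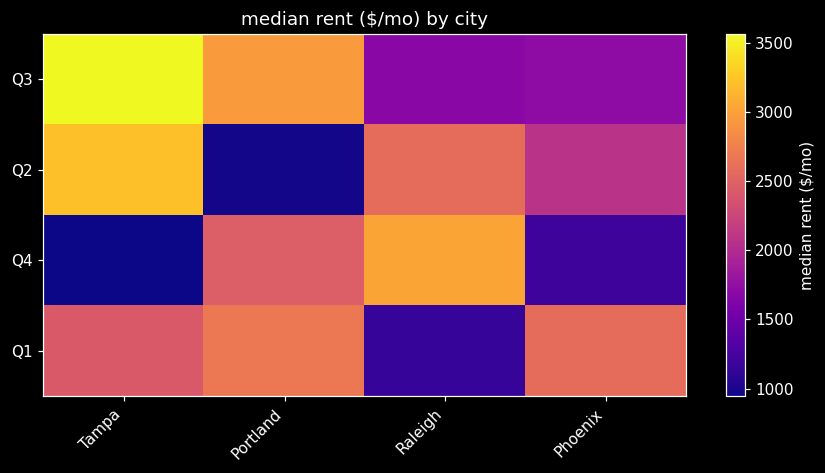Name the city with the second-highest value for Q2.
Raleigh

Top 3 for Q2: Tampa ≈ 3000, Raleigh ≈ 2500, Phoenix ≈ 2000.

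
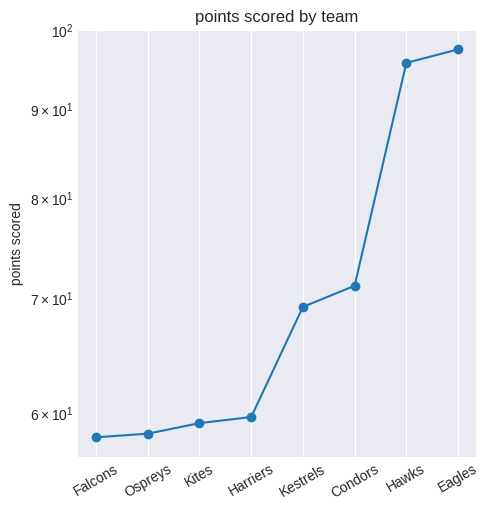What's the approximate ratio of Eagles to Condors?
≈ 1.36×

Eagles ≈ 95, Condors ≈ 70; 95/70 ≈ 1.36.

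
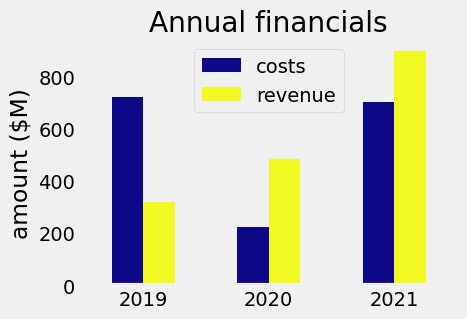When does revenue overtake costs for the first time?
2019: revenue ≈ 300 vs costs ≈ 700 (not yet); 2020: revenue ≈ 500 vs costs ≈ 200 (first crossover).

2020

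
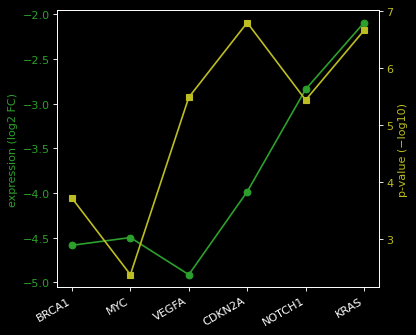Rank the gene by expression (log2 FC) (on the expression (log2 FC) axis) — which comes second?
Top 3 (on the expression (log2 FC) axis): KRAS ≈ -2.0, NOTCH1 ≈ -3.0, CDKN2A ≈ -4.0.

NOTCH1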